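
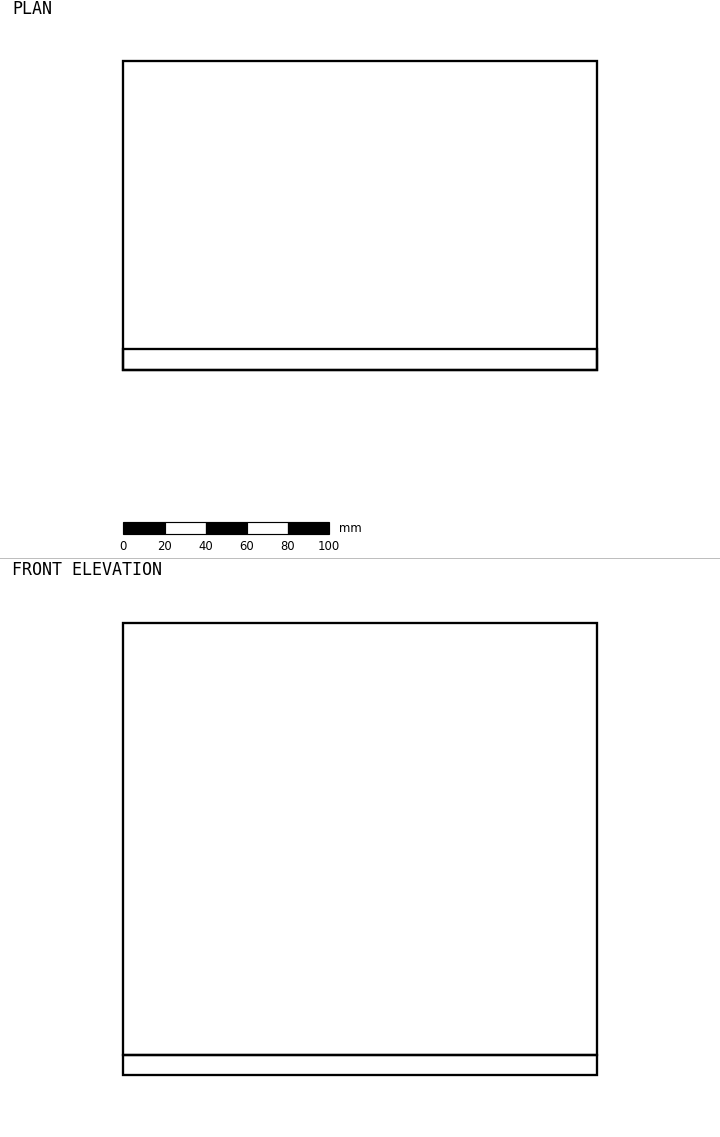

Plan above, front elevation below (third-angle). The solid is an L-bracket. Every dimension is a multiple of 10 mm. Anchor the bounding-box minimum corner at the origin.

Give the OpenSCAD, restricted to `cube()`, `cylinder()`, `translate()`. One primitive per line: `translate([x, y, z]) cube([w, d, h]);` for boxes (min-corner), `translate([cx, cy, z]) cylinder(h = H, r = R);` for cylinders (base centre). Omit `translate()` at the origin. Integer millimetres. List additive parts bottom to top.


cube([230, 150, 10]);
translate([0, 0, 10]) cube([230, 10, 210]);


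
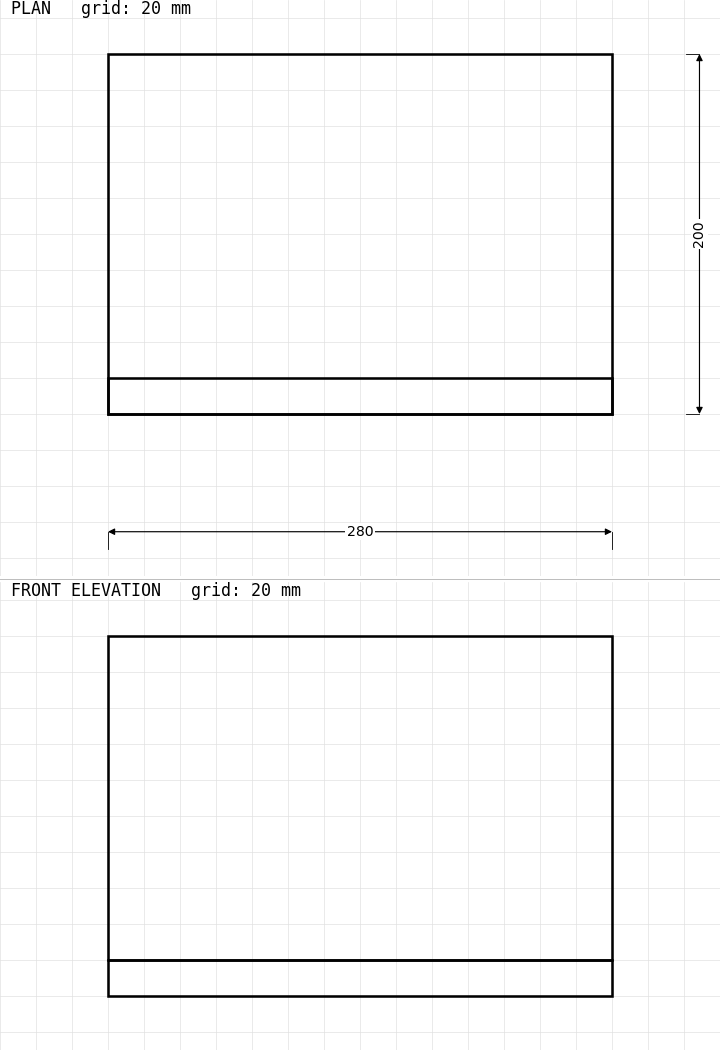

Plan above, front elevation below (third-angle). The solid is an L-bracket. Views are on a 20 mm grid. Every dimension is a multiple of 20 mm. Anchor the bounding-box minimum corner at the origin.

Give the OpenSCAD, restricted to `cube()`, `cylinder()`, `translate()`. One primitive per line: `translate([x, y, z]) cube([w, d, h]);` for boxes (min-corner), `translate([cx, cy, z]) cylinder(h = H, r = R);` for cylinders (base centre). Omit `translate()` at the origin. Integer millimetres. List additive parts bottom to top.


cube([280, 200, 20]);
translate([0, 0, 20]) cube([280, 20, 180]);


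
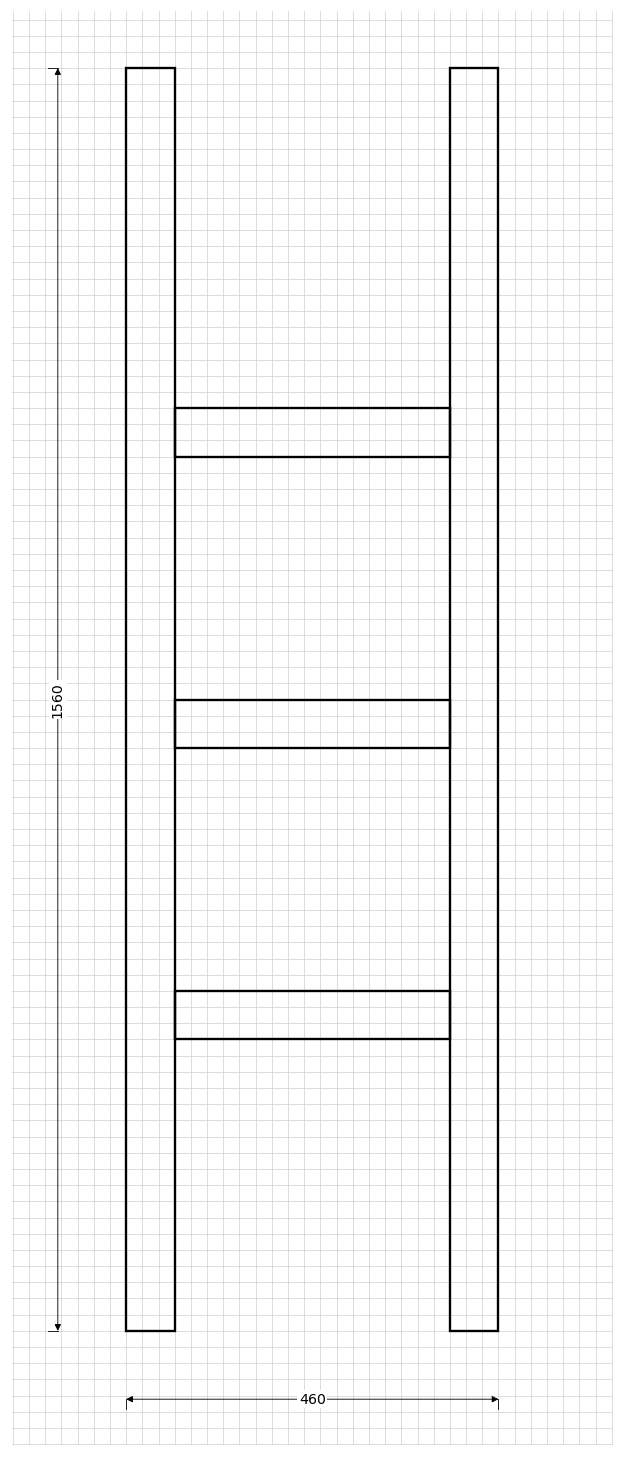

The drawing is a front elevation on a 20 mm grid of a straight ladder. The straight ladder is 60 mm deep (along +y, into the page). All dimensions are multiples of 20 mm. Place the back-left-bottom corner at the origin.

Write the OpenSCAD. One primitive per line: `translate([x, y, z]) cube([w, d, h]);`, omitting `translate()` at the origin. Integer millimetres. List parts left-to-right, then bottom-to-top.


cube([60, 60, 1560]);
translate([60, 0, 360]) cube([340, 60, 60]);
translate([60, 0, 720]) cube([340, 60, 60]);
translate([60, 0, 1080]) cube([340, 60, 60]);
translate([400, 0, 0]) cube([60, 60, 1560]);


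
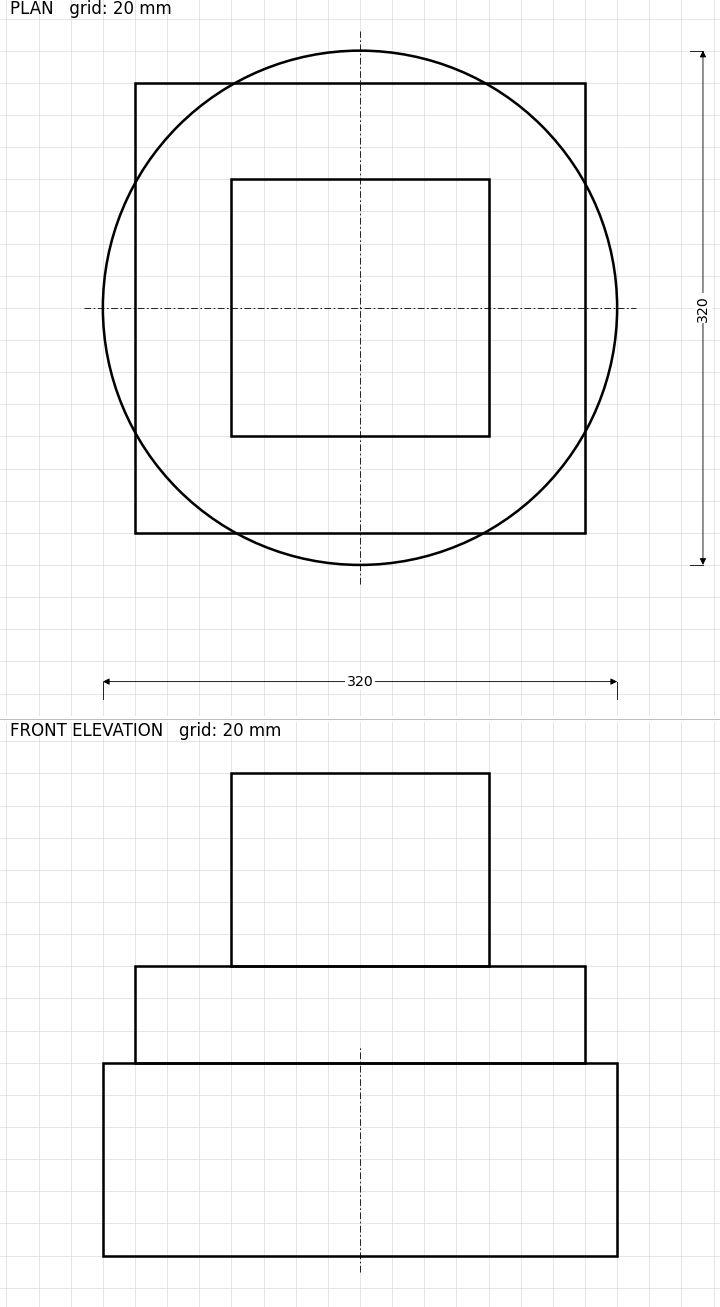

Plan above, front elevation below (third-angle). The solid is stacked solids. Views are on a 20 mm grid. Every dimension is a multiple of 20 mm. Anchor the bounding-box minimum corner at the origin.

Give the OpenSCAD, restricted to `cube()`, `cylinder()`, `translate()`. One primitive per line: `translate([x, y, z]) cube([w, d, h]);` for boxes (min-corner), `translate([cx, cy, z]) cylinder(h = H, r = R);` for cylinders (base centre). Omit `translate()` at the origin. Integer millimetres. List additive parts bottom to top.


translate([160, 160, 0]) cylinder(h = 120, r = 160);
translate([20, 20, 120]) cube([280, 280, 60]);
translate([80, 80, 180]) cube([160, 160, 120]);


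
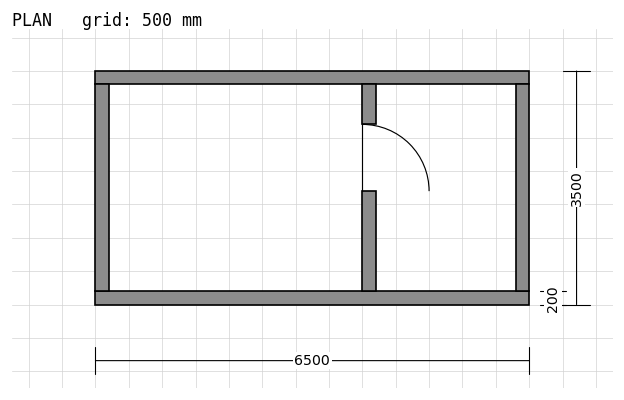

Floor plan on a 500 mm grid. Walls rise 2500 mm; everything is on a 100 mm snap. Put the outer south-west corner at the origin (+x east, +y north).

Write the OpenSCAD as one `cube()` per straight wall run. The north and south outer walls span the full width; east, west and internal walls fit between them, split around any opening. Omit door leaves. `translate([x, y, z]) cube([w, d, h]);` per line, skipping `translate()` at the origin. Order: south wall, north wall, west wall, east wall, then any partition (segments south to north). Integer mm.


cube([6500, 200, 2500]);
translate([0, 3300, 0]) cube([6500, 200, 2500]);
translate([0, 200, 0]) cube([200, 3100, 2500]);
translate([6300, 200, 0]) cube([200, 3100, 2500]);
translate([4000, 200, 0]) cube([200, 1500, 2500]);
translate([4000, 2700, 0]) cube([200, 600, 2500]);


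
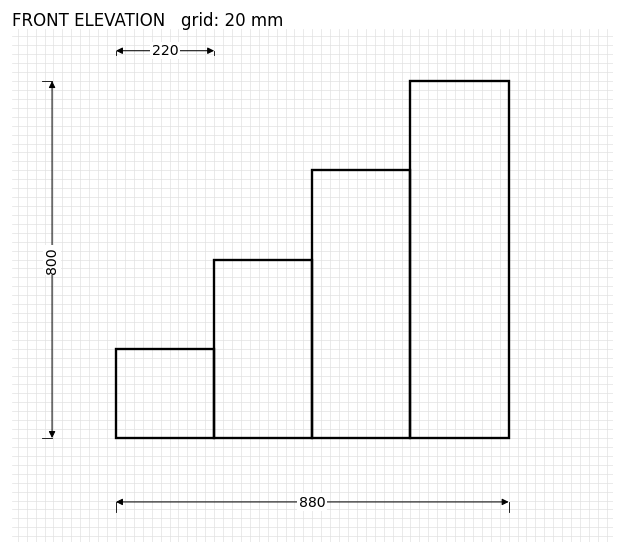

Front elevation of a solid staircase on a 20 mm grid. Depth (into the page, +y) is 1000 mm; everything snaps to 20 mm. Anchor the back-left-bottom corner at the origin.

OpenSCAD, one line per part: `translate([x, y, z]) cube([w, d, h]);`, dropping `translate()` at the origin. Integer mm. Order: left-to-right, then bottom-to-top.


cube([220, 1000, 200]);
translate([220, 0, 0]) cube([220, 1000, 400]);
translate([440, 0, 0]) cube([220, 1000, 600]);
translate([660, 0, 0]) cube([220, 1000, 800]);


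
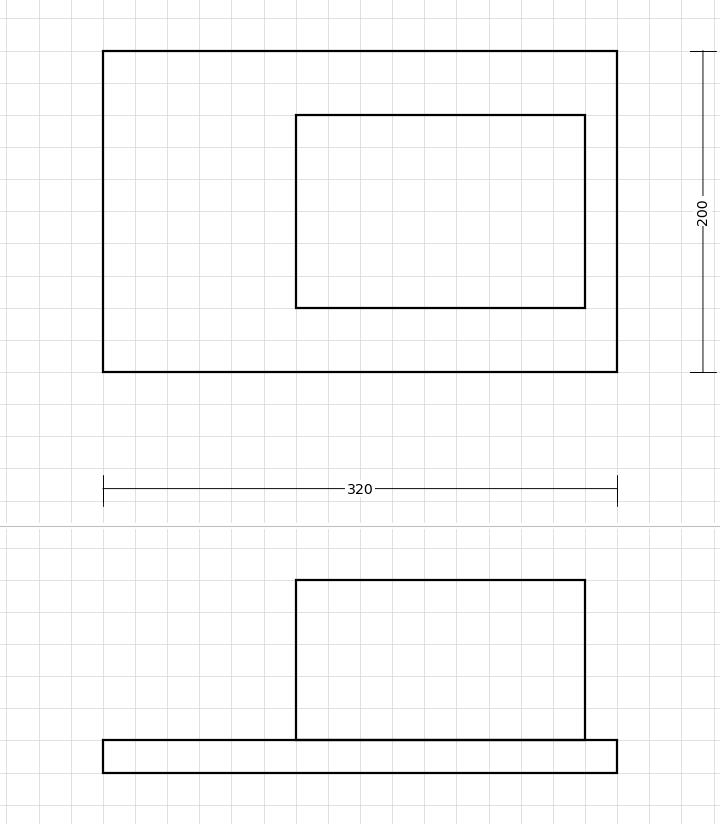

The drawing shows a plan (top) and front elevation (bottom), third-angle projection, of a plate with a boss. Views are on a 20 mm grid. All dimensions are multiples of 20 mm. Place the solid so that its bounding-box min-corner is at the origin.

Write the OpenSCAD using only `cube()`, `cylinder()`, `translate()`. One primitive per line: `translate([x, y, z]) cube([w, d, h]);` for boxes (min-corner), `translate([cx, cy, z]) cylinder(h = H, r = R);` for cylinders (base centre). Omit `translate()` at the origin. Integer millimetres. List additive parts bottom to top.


cube([320, 200, 20]);
translate([120, 40, 20]) cube([180, 120, 100]);


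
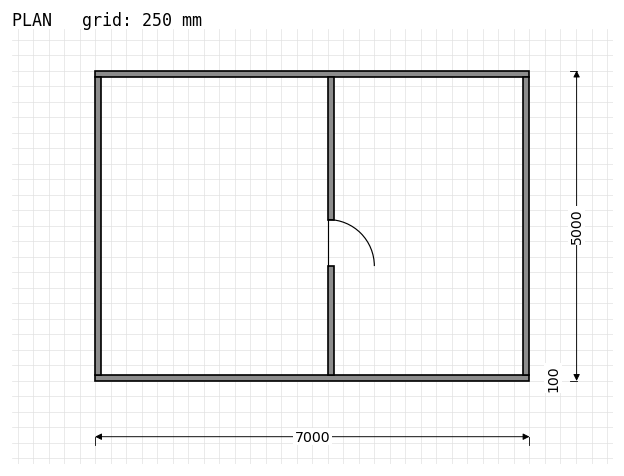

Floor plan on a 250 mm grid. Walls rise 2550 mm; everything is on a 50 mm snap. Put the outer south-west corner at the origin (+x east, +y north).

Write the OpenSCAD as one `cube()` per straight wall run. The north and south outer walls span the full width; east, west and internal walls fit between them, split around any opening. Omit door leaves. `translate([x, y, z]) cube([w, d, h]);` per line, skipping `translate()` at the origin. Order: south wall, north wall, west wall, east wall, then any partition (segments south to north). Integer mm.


cube([7000, 100, 2550]);
translate([0, 4900, 0]) cube([7000, 100, 2550]);
translate([0, 100, 0]) cube([100, 4800, 2550]);
translate([6900, 100, 0]) cube([100, 4800, 2550]);
translate([3750, 100, 0]) cube([100, 1750, 2550]);
translate([3750, 2600, 0]) cube([100, 2300, 2550]);


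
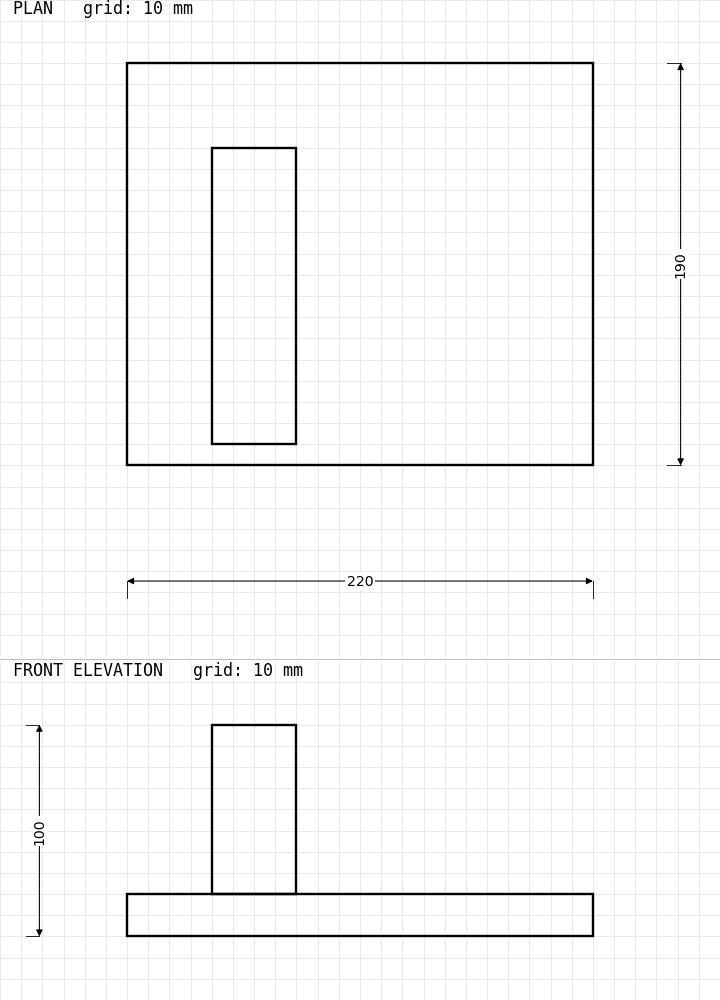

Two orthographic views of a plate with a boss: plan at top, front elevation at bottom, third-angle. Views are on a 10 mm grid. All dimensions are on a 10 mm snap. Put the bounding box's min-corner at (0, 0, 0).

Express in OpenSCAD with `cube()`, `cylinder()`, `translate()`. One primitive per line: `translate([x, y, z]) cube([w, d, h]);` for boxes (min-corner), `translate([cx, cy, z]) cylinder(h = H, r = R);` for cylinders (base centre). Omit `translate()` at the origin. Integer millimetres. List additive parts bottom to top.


cube([220, 190, 20]);
translate([40, 10, 20]) cube([40, 140, 80]);


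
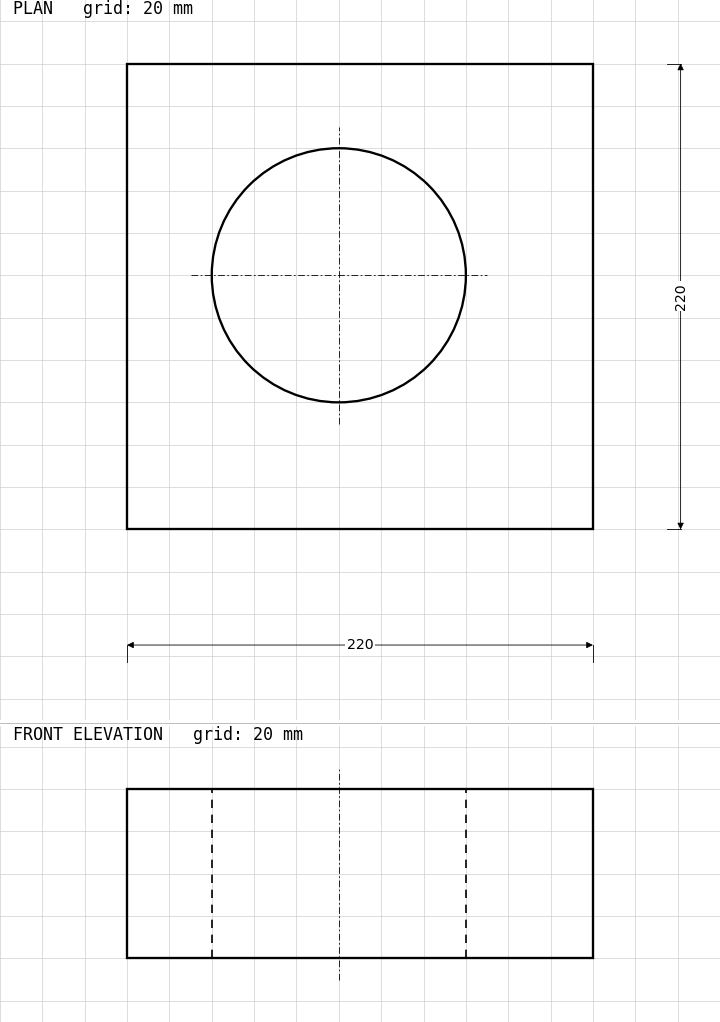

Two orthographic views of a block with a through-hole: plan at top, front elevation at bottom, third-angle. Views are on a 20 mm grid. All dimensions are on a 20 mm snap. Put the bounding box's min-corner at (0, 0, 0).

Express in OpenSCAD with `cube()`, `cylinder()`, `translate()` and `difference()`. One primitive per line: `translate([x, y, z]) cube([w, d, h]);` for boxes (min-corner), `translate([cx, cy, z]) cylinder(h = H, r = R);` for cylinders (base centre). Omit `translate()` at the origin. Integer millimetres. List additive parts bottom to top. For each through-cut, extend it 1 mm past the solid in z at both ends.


difference() {
  cube([220, 220, 80]);
  translate([100, 120, -1]) cylinder(h = 82, r = 60);
}


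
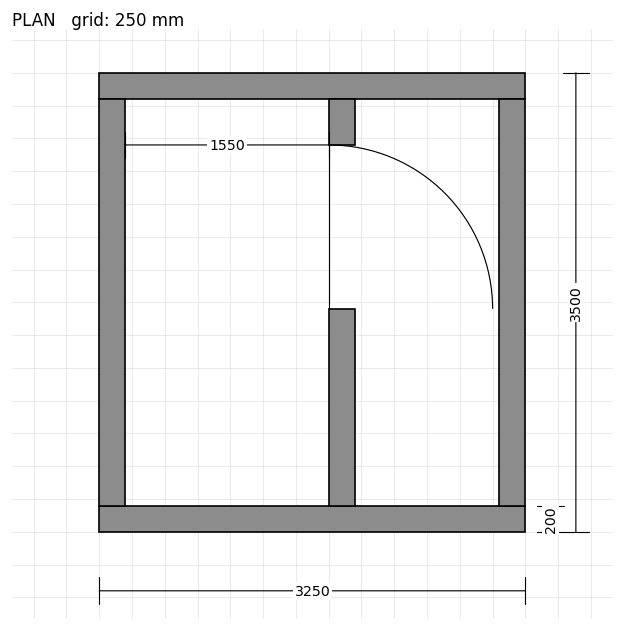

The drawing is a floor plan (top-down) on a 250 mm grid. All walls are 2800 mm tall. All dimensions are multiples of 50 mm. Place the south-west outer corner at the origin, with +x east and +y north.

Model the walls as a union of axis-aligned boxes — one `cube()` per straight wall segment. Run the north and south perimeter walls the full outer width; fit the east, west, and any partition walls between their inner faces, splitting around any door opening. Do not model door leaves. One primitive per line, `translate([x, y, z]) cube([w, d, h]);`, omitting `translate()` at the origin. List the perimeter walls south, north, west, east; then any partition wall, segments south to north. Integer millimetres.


cube([3250, 200, 2800]);
translate([0, 3300, 0]) cube([3250, 200, 2800]);
translate([0, 200, 0]) cube([200, 3100, 2800]);
translate([3050, 200, 0]) cube([200, 3100, 2800]);
translate([1750, 200, 0]) cube([200, 1500, 2800]);
translate([1750, 2950, 0]) cube([200, 350, 2800]);


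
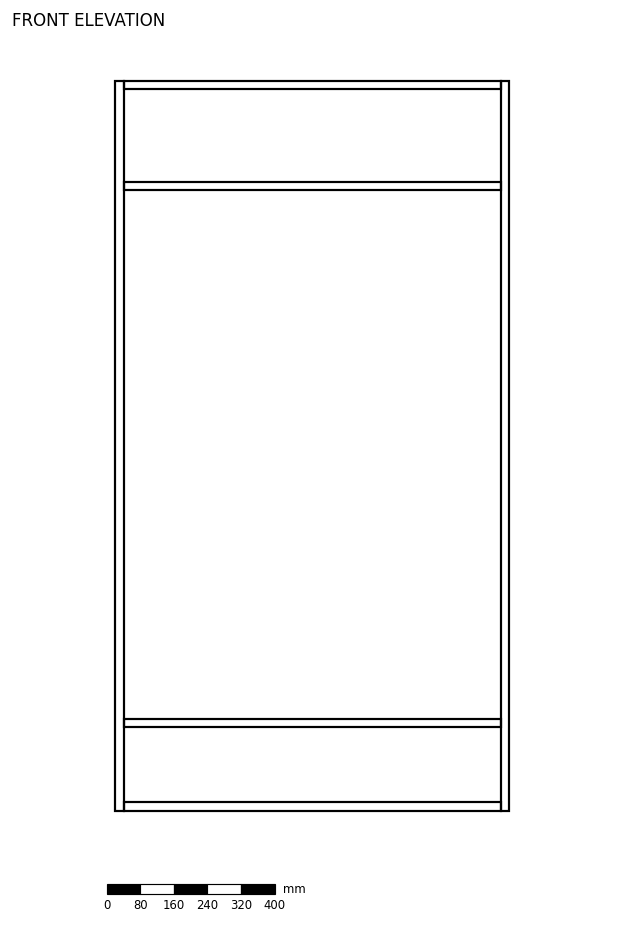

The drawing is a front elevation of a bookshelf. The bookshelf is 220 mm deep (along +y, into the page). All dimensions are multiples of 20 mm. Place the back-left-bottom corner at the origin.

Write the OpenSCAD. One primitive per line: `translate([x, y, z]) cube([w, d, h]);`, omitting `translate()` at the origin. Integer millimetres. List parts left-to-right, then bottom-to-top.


cube([20, 220, 1740]);
translate([20, 0, 0]) cube([900, 220, 20]);
translate([20, 0, 200]) cube([900, 220, 20]);
translate([20, 0, 1480]) cube([900, 220, 20]);
translate([20, 0, 1720]) cube([900, 220, 20]);
translate([920, 0, 0]) cube([20, 220, 1740]);


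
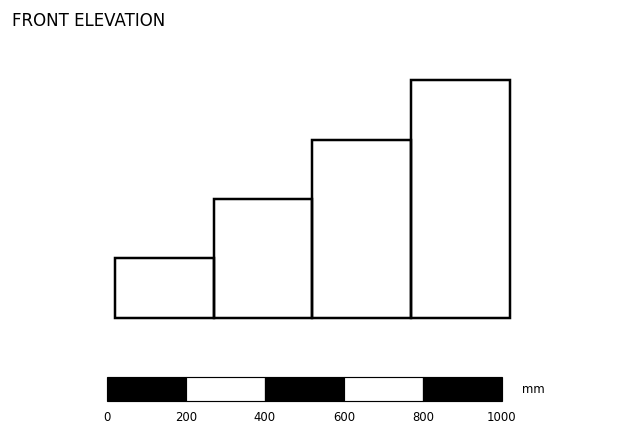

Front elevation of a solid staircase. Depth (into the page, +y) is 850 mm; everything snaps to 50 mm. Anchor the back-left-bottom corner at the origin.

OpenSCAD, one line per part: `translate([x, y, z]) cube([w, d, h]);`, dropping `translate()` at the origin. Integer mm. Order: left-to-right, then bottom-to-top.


cube([250, 850, 150]);
translate([250, 0, 0]) cube([250, 850, 300]);
translate([500, 0, 0]) cube([250, 850, 450]);
translate([750, 0, 0]) cube([250, 850, 600]);


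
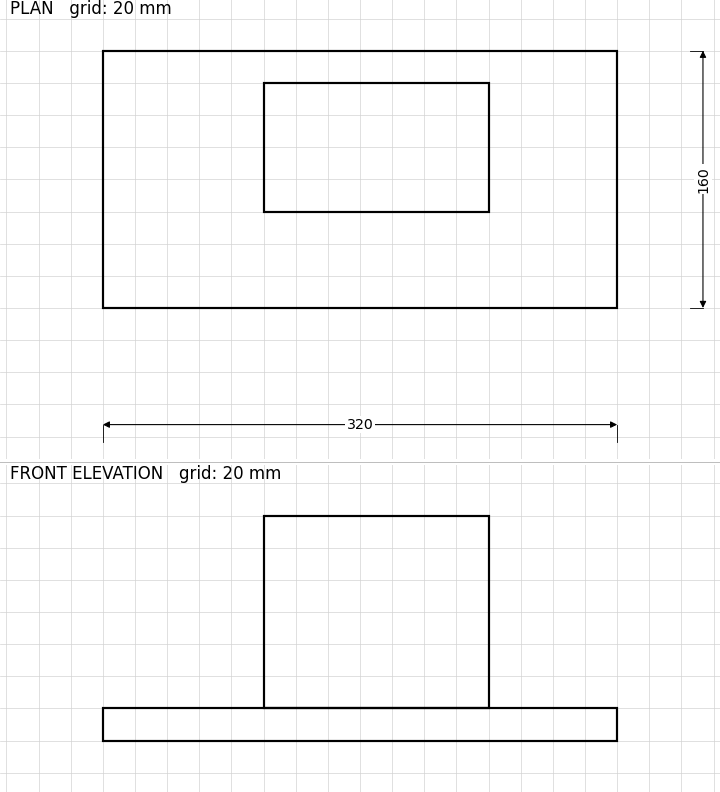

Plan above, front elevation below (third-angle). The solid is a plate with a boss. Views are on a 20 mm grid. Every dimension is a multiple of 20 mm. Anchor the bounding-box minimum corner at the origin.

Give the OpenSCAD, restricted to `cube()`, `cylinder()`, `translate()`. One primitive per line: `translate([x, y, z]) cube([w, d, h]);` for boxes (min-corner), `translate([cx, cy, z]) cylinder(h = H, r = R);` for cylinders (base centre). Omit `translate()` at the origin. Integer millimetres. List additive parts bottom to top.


cube([320, 160, 20]);
translate([100, 60, 20]) cube([140, 80, 120]);


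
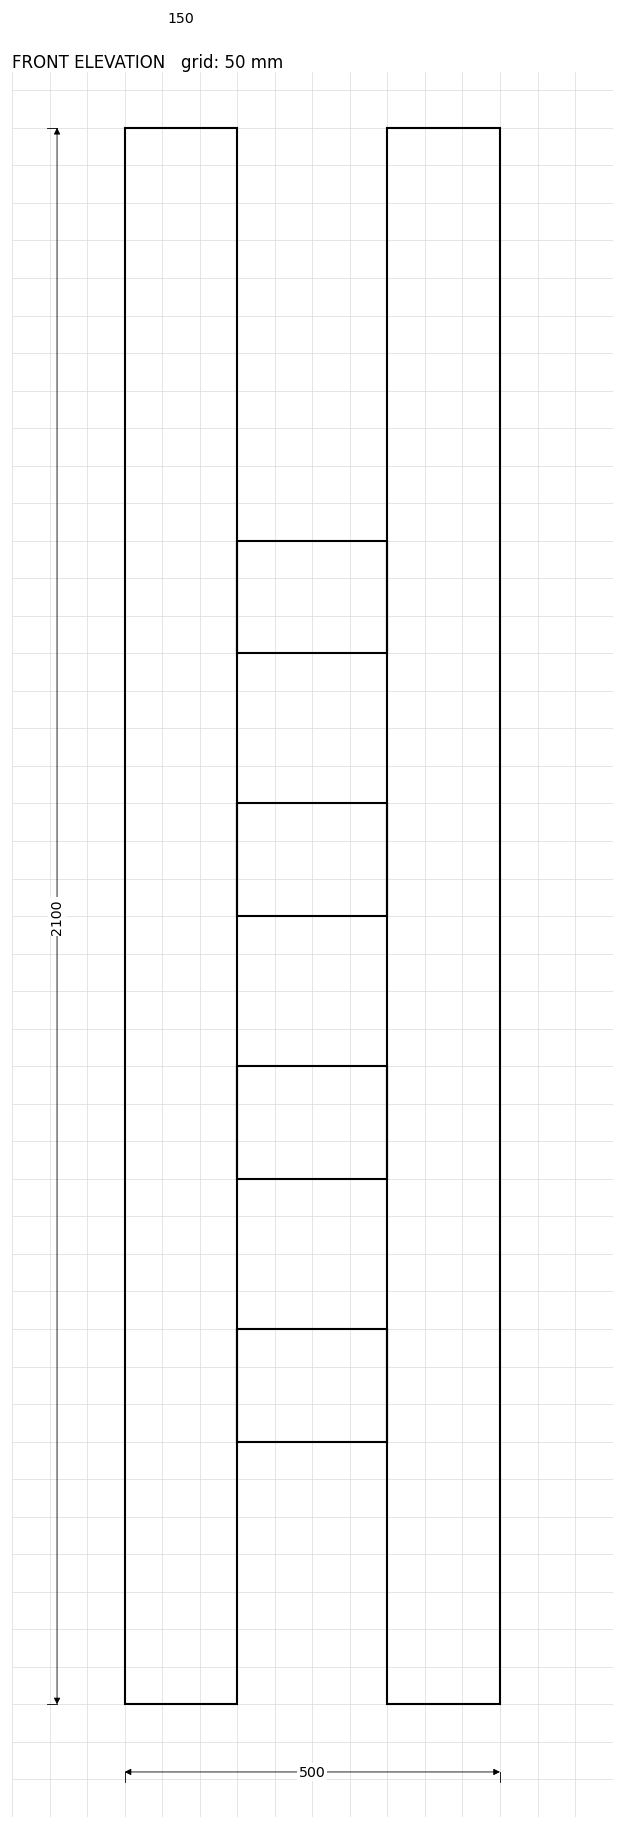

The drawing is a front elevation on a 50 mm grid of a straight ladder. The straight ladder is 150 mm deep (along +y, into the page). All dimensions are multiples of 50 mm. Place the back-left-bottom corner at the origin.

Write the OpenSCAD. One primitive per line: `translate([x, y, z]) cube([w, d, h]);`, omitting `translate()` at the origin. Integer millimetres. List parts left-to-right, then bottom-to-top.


cube([150, 150, 2100]);
translate([150, 0, 350]) cube([200, 150, 150]);
translate([150, 0, 700]) cube([200, 150, 150]);
translate([150, 0, 1050]) cube([200, 150, 150]);
translate([150, 0, 1400]) cube([200, 150, 150]);
translate([350, 0, 0]) cube([150, 150, 2100]);


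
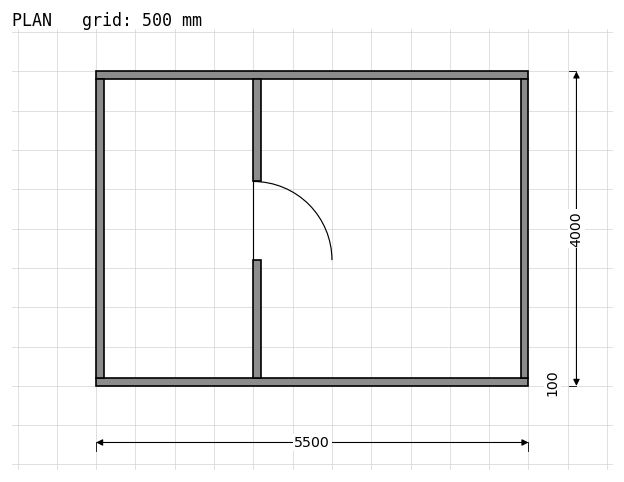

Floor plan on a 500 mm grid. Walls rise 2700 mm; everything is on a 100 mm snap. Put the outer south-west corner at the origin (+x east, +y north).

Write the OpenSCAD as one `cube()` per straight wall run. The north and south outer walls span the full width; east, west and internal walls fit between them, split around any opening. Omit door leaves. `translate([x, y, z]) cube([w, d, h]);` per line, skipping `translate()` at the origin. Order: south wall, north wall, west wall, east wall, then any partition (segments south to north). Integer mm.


cube([5500, 100, 2700]);
translate([0, 3900, 0]) cube([5500, 100, 2700]);
translate([0, 100, 0]) cube([100, 3800, 2700]);
translate([5400, 100, 0]) cube([100, 3800, 2700]);
translate([2000, 100, 0]) cube([100, 1500, 2700]);
translate([2000, 2600, 0]) cube([100, 1300, 2700]);


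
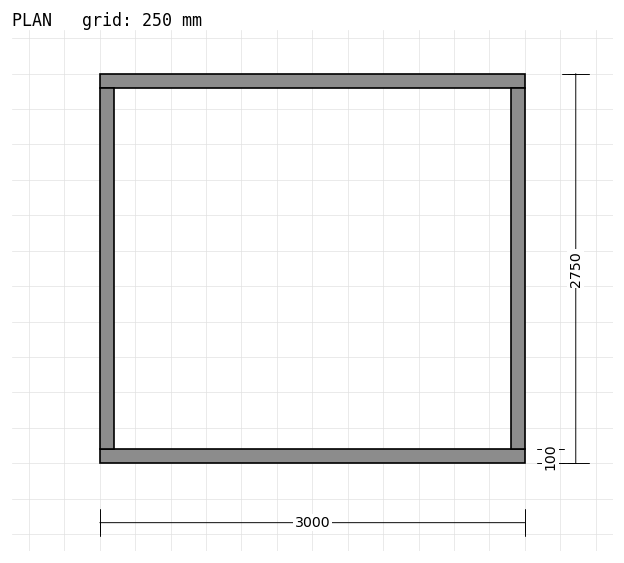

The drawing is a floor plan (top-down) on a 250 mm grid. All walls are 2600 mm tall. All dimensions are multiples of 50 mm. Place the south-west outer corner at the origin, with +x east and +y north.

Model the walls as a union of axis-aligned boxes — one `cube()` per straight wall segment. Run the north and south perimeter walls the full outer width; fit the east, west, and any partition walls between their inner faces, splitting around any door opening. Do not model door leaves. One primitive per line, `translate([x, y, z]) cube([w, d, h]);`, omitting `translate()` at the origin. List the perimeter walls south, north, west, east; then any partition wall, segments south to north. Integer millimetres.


cube([3000, 100, 2600]);
translate([0, 2650, 0]) cube([3000, 100, 2600]);
translate([0, 100, 0]) cube([100, 2550, 2600]);
translate([2900, 100, 0]) cube([100, 2550, 2600]);


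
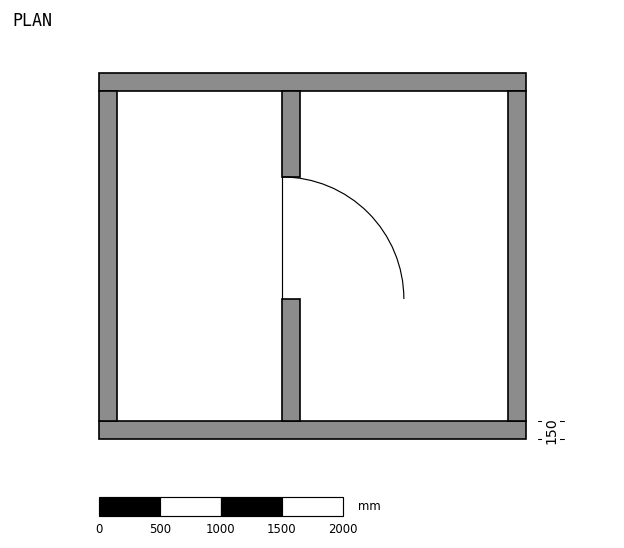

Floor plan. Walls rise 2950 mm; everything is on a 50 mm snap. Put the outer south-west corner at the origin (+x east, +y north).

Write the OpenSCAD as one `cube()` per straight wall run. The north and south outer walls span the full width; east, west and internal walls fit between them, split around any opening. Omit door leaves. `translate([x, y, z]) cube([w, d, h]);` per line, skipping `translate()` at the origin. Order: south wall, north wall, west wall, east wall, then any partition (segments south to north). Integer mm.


cube([3500, 150, 2950]);
translate([0, 2850, 0]) cube([3500, 150, 2950]);
translate([0, 150, 0]) cube([150, 2700, 2950]);
translate([3350, 150, 0]) cube([150, 2700, 2950]);
translate([1500, 150, 0]) cube([150, 1000, 2950]);
translate([1500, 2150, 0]) cube([150, 700, 2950]);


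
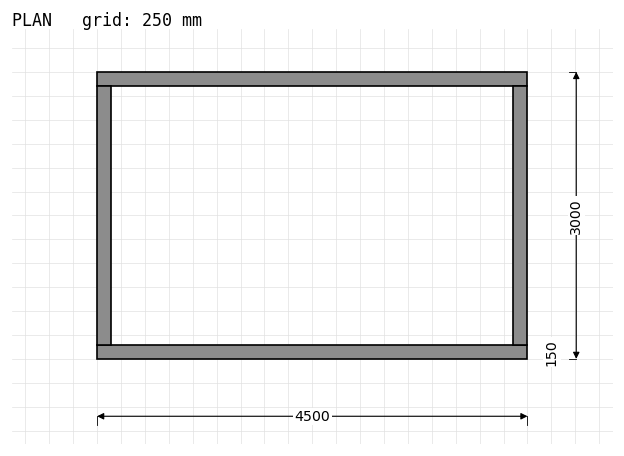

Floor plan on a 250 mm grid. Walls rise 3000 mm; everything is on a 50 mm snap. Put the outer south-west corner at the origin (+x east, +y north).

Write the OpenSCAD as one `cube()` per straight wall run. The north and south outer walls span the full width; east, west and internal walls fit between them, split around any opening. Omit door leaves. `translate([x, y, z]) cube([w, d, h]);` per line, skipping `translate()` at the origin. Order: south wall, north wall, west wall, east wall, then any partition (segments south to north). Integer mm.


cube([4500, 150, 3000]);
translate([0, 2850, 0]) cube([4500, 150, 3000]);
translate([0, 150, 0]) cube([150, 2700, 3000]);
translate([4350, 150, 0]) cube([150, 2700, 3000]);


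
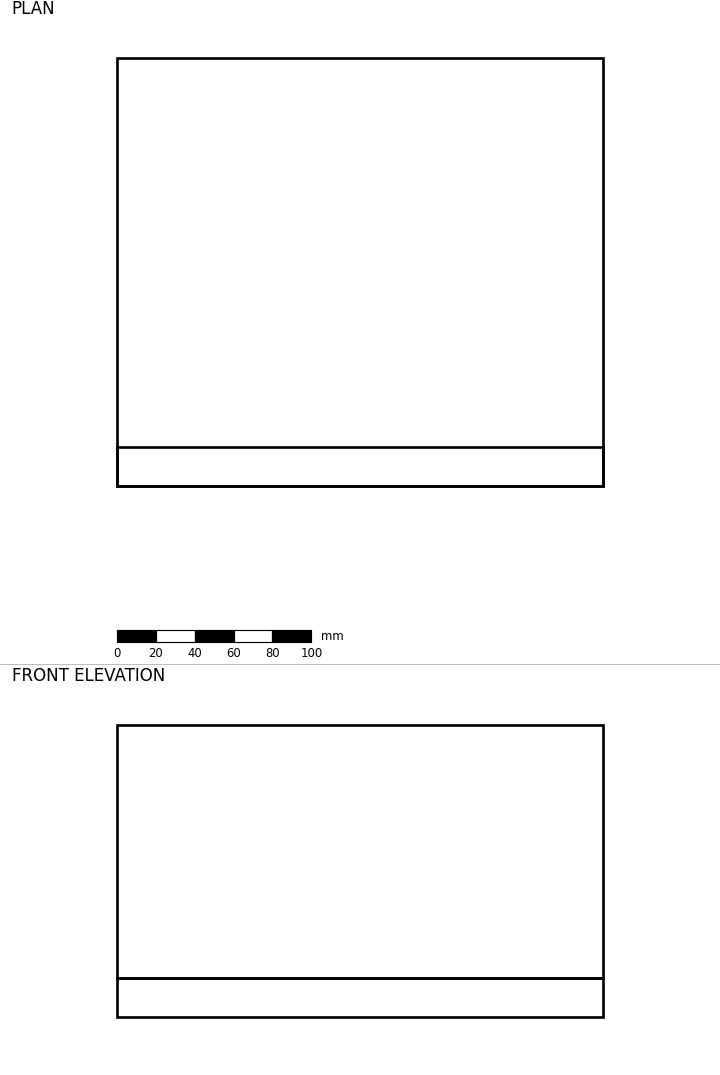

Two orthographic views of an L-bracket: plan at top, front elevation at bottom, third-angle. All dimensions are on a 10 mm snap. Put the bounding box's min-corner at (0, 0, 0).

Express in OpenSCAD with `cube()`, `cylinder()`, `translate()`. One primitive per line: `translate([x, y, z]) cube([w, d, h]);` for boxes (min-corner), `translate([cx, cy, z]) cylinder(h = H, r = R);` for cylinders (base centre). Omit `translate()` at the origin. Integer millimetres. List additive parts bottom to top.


cube([250, 220, 20]);
translate([0, 0, 20]) cube([250, 20, 130]);


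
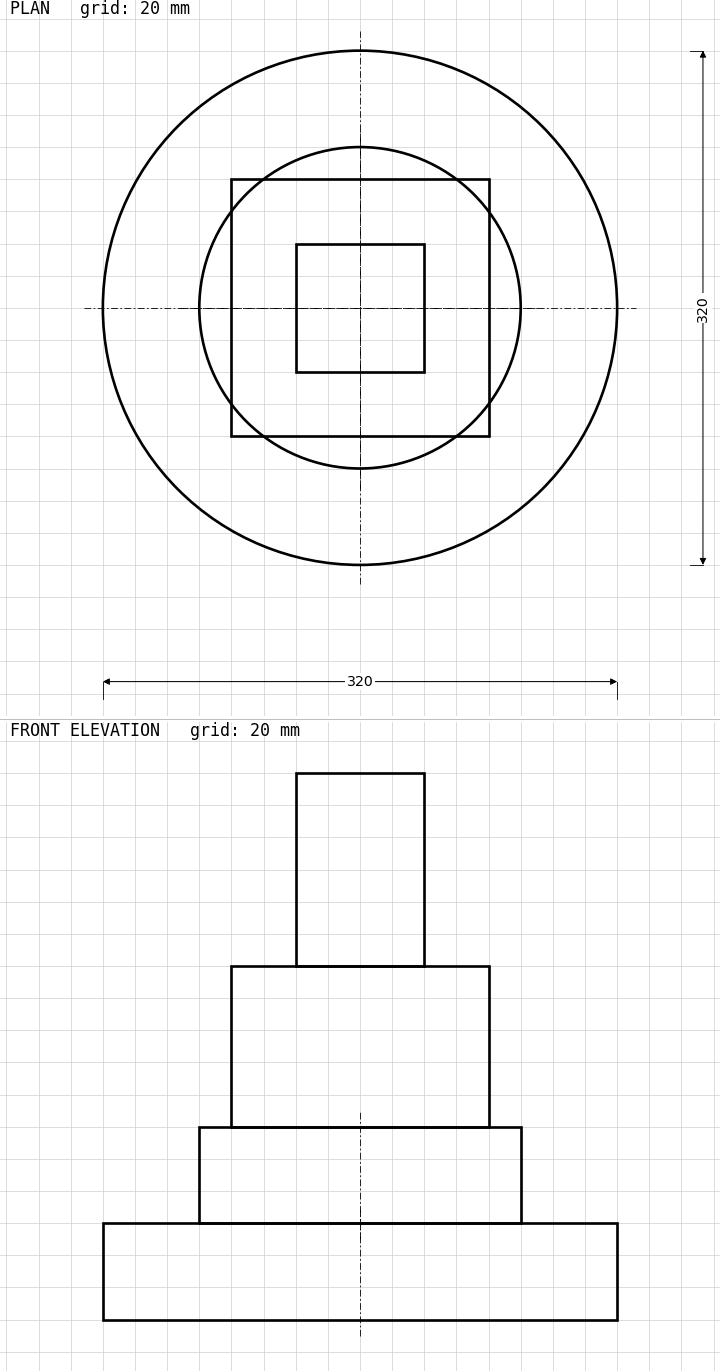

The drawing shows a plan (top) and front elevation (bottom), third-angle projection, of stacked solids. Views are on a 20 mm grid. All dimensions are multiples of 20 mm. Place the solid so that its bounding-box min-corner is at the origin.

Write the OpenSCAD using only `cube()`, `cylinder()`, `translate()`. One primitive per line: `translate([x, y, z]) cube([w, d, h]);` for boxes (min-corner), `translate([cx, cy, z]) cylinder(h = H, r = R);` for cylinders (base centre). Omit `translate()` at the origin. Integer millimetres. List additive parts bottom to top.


translate([160, 160, 0]) cylinder(h = 60, r = 160);
translate([160, 160, 60]) cylinder(h = 60, r = 100);
translate([80, 80, 120]) cube([160, 160, 100]);
translate([120, 120, 220]) cube([80, 80, 120]);


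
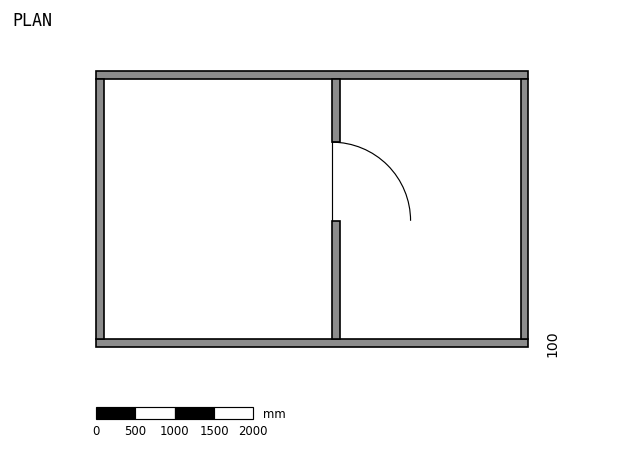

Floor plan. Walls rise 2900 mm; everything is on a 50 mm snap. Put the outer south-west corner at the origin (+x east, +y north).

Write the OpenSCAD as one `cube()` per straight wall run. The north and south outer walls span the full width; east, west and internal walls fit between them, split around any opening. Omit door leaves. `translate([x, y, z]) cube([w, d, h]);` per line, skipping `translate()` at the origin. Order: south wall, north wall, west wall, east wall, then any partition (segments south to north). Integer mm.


cube([5500, 100, 2900]);
translate([0, 3400, 0]) cube([5500, 100, 2900]);
translate([0, 100, 0]) cube([100, 3300, 2900]);
translate([5400, 100, 0]) cube([100, 3300, 2900]);
translate([3000, 100, 0]) cube([100, 1500, 2900]);
translate([3000, 2600, 0]) cube([100, 800, 2900]);


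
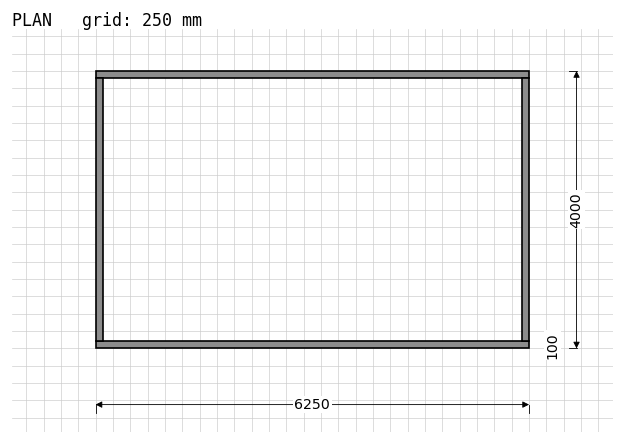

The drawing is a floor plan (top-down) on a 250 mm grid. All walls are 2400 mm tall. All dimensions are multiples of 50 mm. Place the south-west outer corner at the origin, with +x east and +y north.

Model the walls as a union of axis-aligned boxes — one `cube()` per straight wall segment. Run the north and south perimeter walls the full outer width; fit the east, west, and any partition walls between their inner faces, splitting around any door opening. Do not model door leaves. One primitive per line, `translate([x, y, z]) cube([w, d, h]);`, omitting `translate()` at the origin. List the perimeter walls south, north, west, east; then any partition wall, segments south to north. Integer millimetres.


cube([6250, 100, 2400]);
translate([0, 3900, 0]) cube([6250, 100, 2400]);
translate([0, 100, 0]) cube([100, 3800, 2400]);
translate([6150, 100, 0]) cube([100, 3800, 2400]);


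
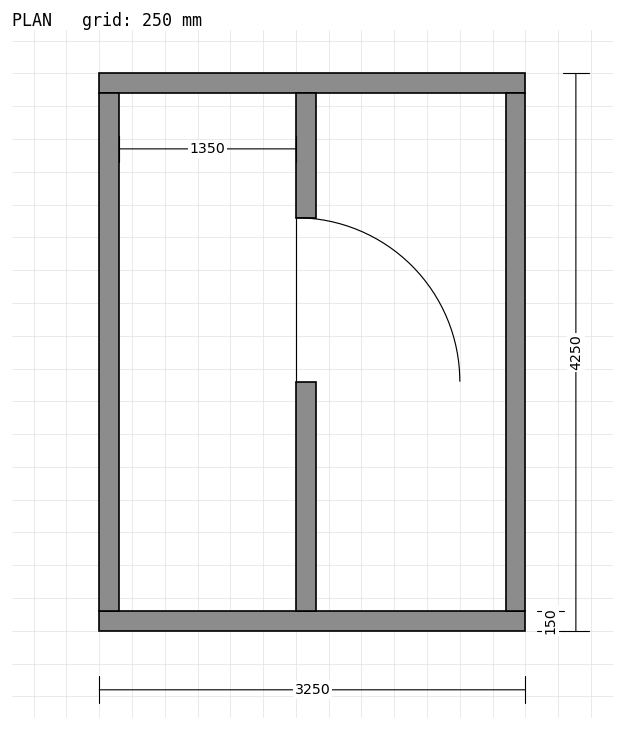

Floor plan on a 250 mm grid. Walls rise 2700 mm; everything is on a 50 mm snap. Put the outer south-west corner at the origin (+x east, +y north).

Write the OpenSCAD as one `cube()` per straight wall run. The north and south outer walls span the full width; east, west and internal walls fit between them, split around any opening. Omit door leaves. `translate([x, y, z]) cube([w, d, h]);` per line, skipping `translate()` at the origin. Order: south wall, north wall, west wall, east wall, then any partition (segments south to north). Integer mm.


cube([3250, 150, 2700]);
translate([0, 4100, 0]) cube([3250, 150, 2700]);
translate([0, 150, 0]) cube([150, 3950, 2700]);
translate([3100, 150, 0]) cube([150, 3950, 2700]);
translate([1500, 150, 0]) cube([150, 1750, 2700]);
translate([1500, 3150, 0]) cube([150, 950, 2700]);


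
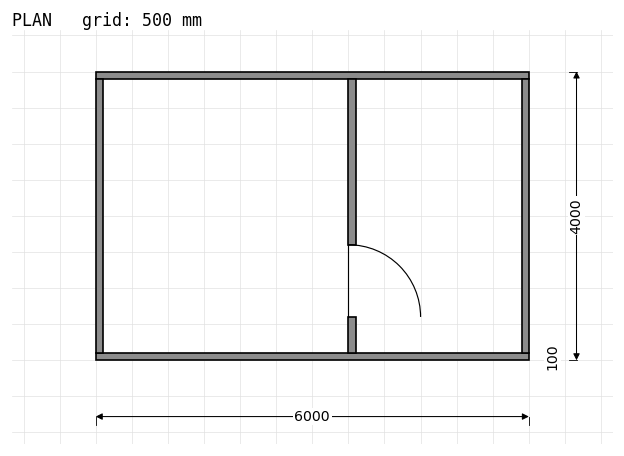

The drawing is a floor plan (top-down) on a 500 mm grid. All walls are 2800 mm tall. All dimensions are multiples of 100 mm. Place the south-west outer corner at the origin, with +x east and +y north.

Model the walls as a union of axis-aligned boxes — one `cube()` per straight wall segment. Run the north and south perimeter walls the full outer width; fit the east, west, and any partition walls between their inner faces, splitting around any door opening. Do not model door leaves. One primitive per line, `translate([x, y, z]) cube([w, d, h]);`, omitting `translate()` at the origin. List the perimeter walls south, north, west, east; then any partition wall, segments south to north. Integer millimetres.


cube([6000, 100, 2800]);
translate([0, 3900, 0]) cube([6000, 100, 2800]);
translate([0, 100, 0]) cube([100, 3800, 2800]);
translate([5900, 100, 0]) cube([100, 3800, 2800]);
translate([3500, 100, 0]) cube([100, 500, 2800]);
translate([3500, 1600, 0]) cube([100, 2300, 2800]);


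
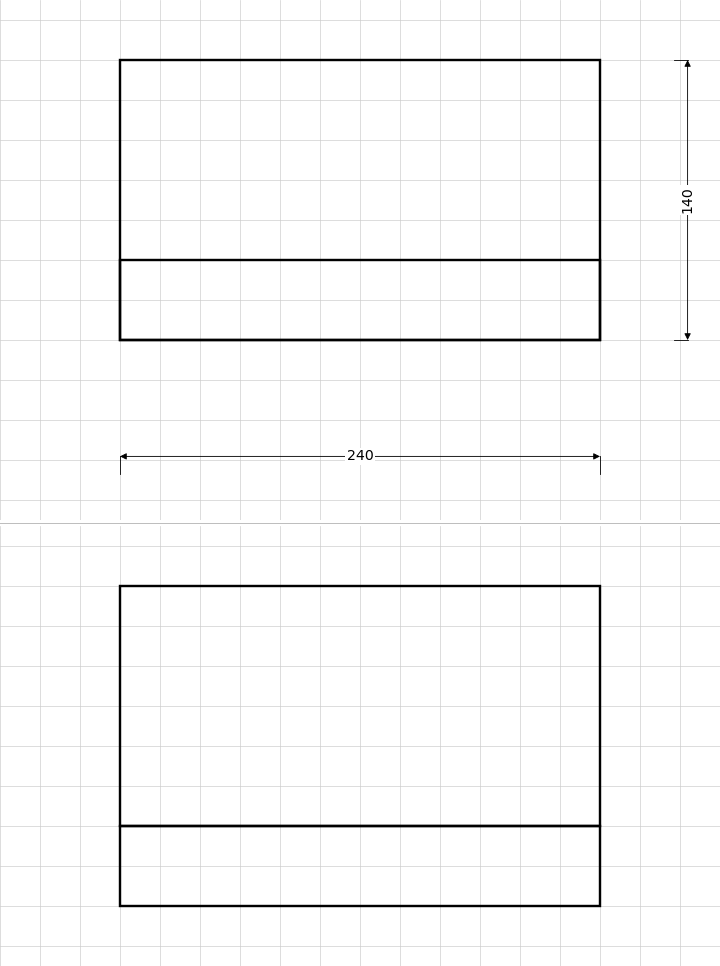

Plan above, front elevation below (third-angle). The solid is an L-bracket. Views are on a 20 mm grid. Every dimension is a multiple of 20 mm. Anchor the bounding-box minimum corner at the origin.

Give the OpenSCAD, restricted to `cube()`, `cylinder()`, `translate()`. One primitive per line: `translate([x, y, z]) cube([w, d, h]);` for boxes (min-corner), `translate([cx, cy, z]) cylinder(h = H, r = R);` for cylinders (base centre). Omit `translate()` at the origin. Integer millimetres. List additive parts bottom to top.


cube([240, 140, 40]);
translate([0, 0, 40]) cube([240, 40, 120]);


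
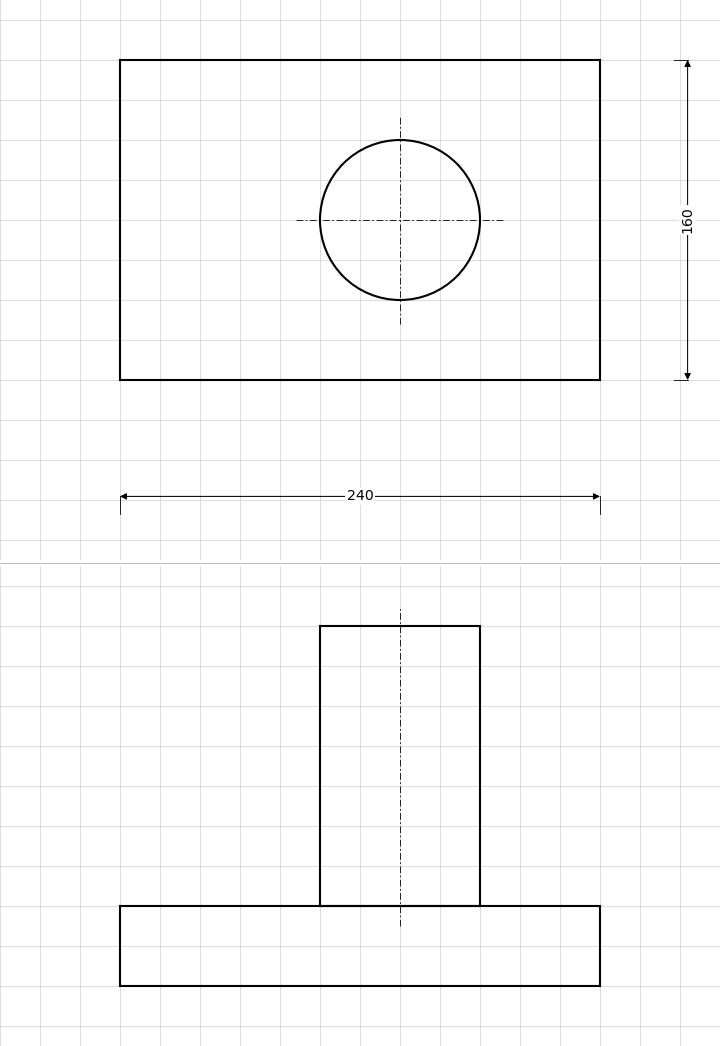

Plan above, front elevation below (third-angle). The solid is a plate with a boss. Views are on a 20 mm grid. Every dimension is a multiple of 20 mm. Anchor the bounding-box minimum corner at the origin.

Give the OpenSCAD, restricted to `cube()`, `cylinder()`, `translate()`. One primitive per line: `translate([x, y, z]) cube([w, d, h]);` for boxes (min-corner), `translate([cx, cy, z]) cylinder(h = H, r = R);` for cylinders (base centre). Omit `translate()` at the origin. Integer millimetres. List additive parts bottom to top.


cube([240, 160, 40]);
translate([140, 80, 40]) cylinder(h = 140, r = 40);


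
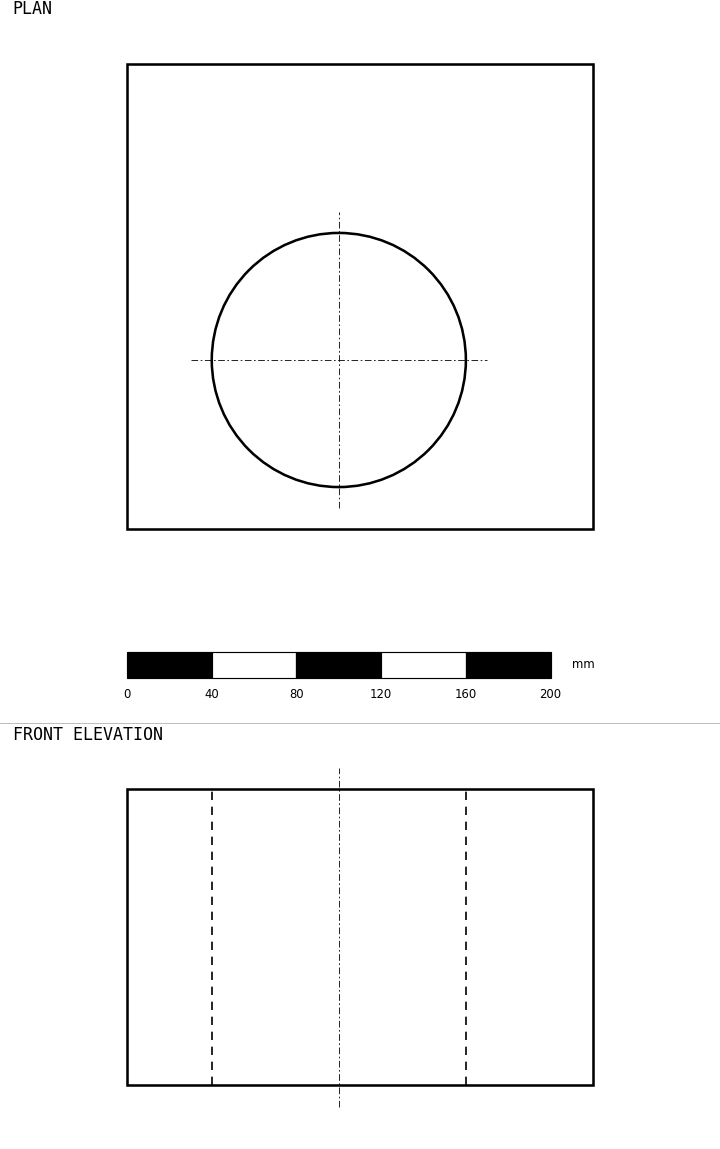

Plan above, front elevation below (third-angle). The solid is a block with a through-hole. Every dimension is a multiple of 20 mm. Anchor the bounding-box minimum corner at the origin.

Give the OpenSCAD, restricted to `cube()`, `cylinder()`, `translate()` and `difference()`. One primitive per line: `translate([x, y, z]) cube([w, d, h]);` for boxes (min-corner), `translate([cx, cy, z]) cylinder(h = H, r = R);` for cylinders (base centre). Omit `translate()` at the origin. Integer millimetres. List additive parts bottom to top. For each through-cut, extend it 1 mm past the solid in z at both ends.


difference() {
  cube([220, 220, 140]);
  translate([100, 80, -1]) cylinder(h = 142, r = 60);
}


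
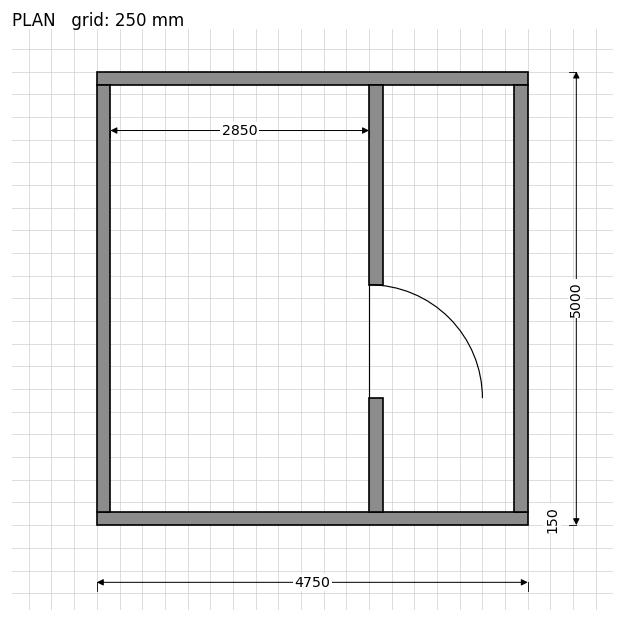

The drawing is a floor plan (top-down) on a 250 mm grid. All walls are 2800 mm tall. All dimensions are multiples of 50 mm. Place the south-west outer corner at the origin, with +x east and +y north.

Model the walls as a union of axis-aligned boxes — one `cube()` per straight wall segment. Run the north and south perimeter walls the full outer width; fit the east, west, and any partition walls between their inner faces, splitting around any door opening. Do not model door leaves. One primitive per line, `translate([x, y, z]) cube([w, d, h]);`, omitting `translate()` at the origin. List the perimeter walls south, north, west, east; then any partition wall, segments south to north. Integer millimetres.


cube([4750, 150, 2800]);
translate([0, 4850, 0]) cube([4750, 150, 2800]);
translate([0, 150, 0]) cube([150, 4700, 2800]);
translate([4600, 150, 0]) cube([150, 4700, 2800]);
translate([3000, 150, 0]) cube([150, 1250, 2800]);
translate([3000, 2650, 0]) cube([150, 2200, 2800]);


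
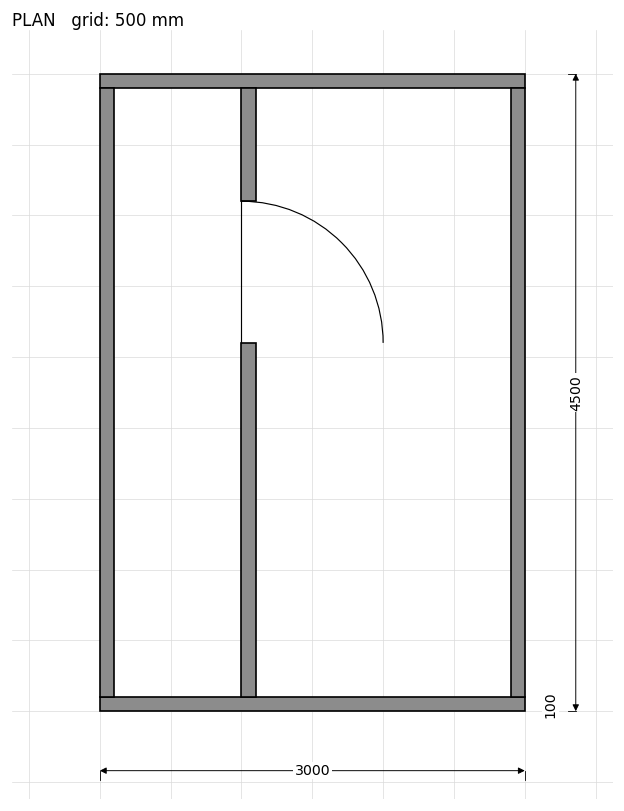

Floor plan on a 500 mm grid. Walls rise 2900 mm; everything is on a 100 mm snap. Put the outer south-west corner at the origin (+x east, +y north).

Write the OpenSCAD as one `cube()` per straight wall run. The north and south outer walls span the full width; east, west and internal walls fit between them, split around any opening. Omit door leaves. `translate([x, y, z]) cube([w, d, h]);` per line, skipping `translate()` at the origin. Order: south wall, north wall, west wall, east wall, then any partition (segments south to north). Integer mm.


cube([3000, 100, 2900]);
translate([0, 4400, 0]) cube([3000, 100, 2900]);
translate([0, 100, 0]) cube([100, 4300, 2900]);
translate([2900, 100, 0]) cube([100, 4300, 2900]);
translate([1000, 100, 0]) cube([100, 2500, 2900]);
translate([1000, 3600, 0]) cube([100, 800, 2900]);


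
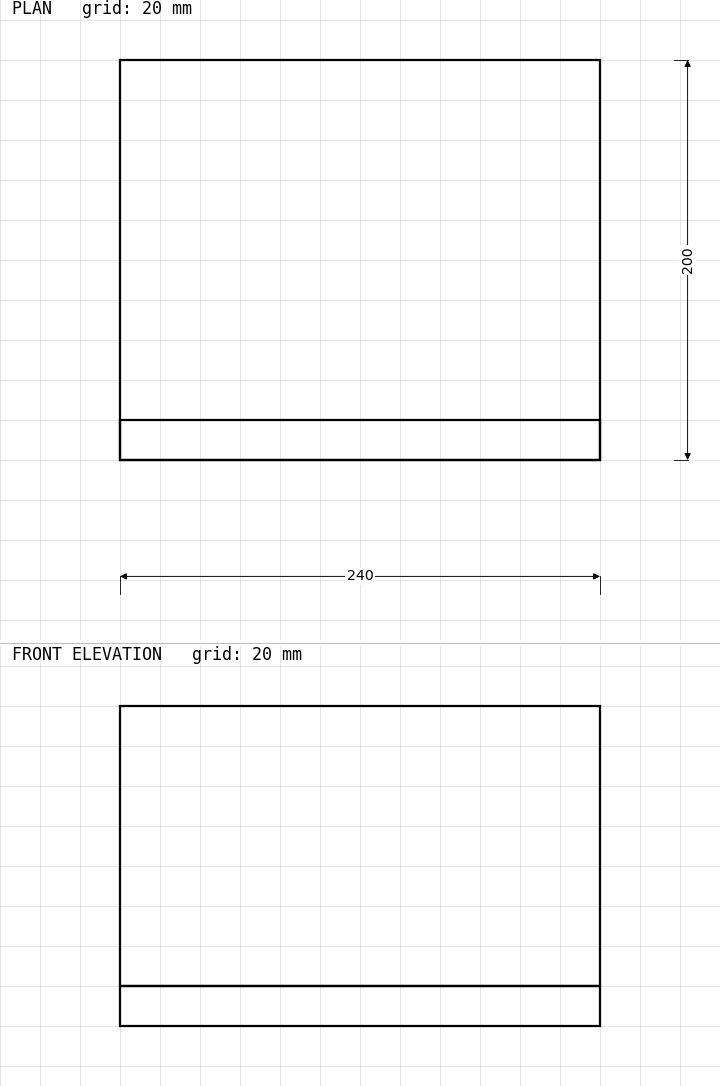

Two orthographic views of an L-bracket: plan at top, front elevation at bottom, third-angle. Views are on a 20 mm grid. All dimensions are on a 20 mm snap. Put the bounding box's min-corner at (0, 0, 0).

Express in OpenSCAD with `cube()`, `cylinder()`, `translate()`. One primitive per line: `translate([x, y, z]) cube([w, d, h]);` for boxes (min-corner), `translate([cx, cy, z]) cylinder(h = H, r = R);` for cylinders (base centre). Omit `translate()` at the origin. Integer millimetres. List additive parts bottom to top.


cube([240, 200, 20]);
translate([0, 0, 20]) cube([240, 20, 140]);


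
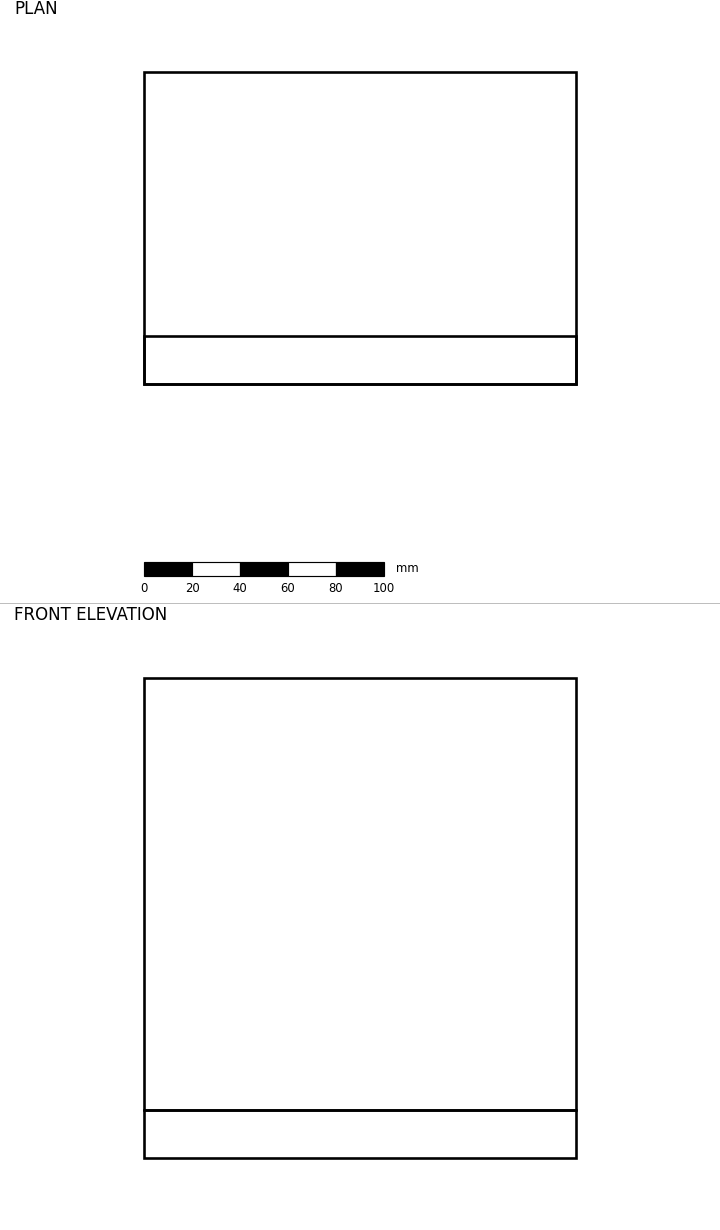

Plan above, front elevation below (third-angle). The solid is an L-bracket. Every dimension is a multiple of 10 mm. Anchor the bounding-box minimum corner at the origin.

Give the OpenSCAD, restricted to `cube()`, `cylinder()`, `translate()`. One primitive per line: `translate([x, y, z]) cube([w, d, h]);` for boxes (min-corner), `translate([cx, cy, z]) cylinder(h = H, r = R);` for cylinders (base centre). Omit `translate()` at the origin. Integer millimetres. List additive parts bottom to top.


cube([180, 130, 20]);
translate([0, 0, 20]) cube([180, 20, 180]);


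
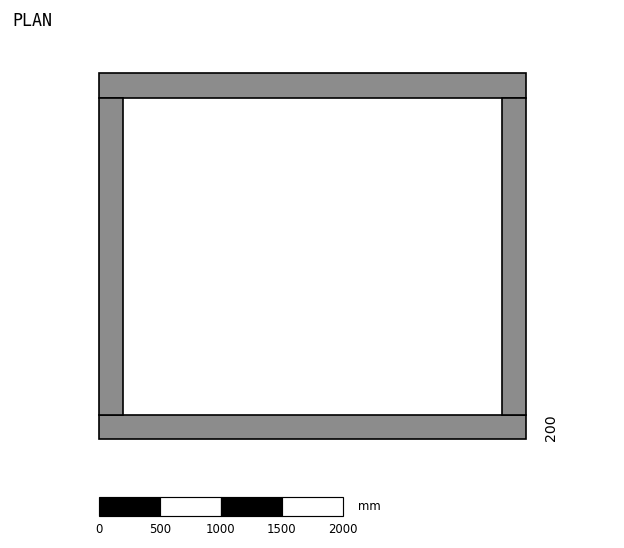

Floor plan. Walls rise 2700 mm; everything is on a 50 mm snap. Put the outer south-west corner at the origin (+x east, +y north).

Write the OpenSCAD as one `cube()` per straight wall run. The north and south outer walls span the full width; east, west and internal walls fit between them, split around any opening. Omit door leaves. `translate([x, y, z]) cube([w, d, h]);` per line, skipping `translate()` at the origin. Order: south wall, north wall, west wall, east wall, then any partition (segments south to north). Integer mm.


cube([3500, 200, 2700]);
translate([0, 2800, 0]) cube([3500, 200, 2700]);
translate([0, 200, 0]) cube([200, 2600, 2700]);
translate([3300, 200, 0]) cube([200, 2600, 2700]);


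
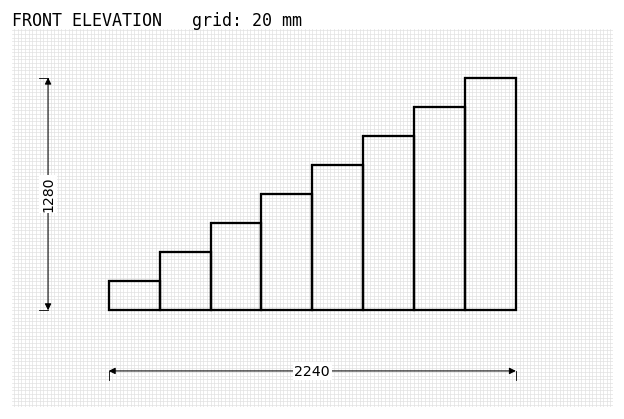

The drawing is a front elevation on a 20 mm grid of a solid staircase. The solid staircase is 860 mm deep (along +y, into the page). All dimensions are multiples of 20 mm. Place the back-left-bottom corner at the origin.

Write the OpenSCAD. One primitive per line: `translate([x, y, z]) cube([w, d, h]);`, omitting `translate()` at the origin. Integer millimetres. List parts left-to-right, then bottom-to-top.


cube([280, 860, 160]);
translate([280, 0, 0]) cube([280, 860, 320]);
translate([560, 0, 0]) cube([280, 860, 480]);
translate([840, 0, 0]) cube([280, 860, 640]);
translate([1120, 0, 0]) cube([280, 860, 800]);
translate([1400, 0, 0]) cube([280, 860, 960]);
translate([1680, 0, 0]) cube([280, 860, 1120]);
translate([1960, 0, 0]) cube([280, 860, 1280]);


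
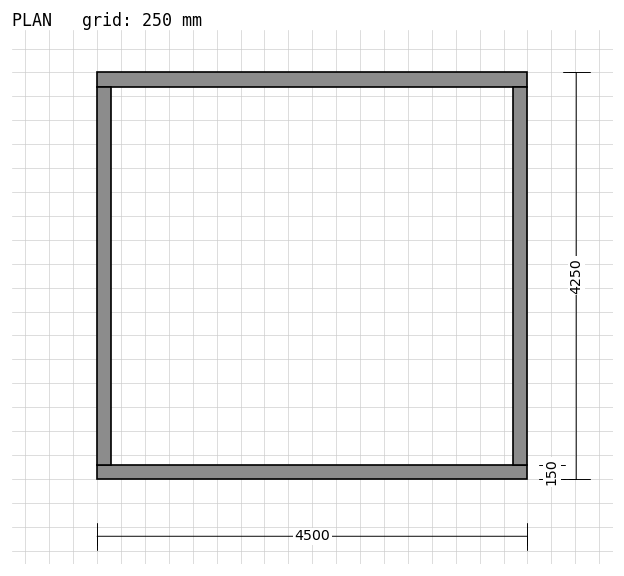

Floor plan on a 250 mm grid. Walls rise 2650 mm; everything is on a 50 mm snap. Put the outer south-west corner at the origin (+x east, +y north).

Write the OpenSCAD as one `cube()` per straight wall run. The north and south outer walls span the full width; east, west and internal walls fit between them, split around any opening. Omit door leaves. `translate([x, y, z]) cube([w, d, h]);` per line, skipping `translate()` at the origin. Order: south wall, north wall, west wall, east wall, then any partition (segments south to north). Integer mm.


cube([4500, 150, 2650]);
translate([0, 4100, 0]) cube([4500, 150, 2650]);
translate([0, 150, 0]) cube([150, 3950, 2650]);
translate([4350, 150, 0]) cube([150, 3950, 2650]);


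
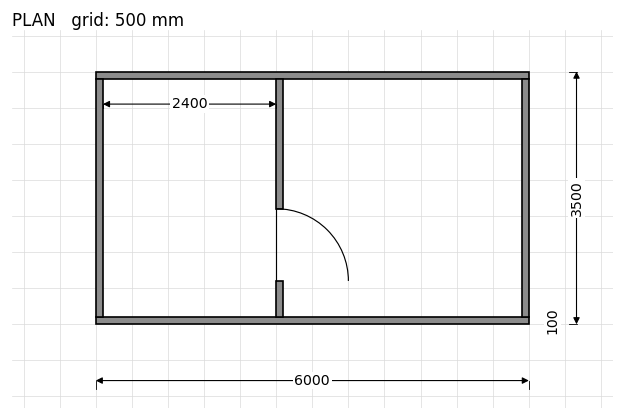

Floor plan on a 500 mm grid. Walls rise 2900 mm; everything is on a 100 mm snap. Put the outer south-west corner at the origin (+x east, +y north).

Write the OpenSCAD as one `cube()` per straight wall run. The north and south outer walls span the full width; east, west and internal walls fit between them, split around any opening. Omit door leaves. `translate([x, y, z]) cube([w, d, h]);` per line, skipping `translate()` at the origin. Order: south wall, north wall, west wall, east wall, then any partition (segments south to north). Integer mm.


cube([6000, 100, 2900]);
translate([0, 3400, 0]) cube([6000, 100, 2900]);
translate([0, 100, 0]) cube([100, 3300, 2900]);
translate([5900, 100, 0]) cube([100, 3300, 2900]);
translate([2500, 100, 0]) cube([100, 500, 2900]);
translate([2500, 1600, 0]) cube([100, 1800, 2900]);


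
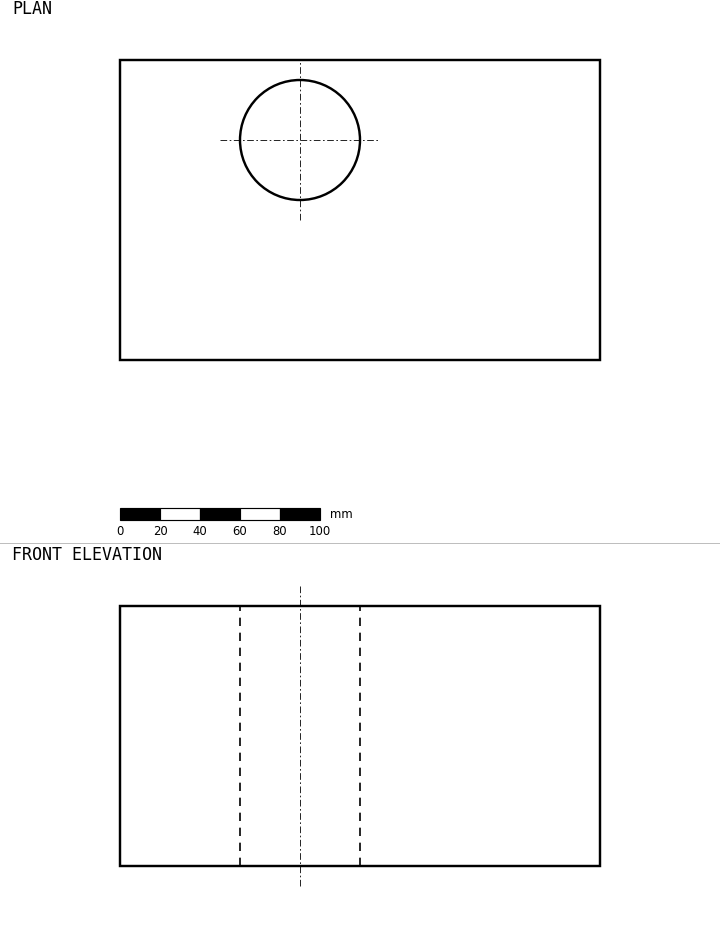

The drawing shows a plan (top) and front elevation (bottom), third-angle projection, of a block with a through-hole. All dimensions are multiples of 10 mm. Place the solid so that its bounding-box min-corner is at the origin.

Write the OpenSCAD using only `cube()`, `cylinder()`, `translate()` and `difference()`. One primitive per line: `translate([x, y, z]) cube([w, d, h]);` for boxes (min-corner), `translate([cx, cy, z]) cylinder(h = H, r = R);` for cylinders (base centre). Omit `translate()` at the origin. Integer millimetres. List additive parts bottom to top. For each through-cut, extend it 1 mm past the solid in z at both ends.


difference() {
  cube([240, 150, 130]);
  translate([90, 110, -1]) cylinder(h = 132, r = 30);
}


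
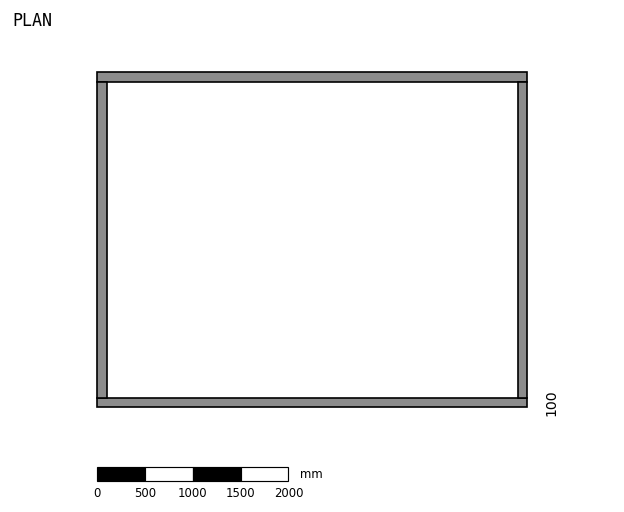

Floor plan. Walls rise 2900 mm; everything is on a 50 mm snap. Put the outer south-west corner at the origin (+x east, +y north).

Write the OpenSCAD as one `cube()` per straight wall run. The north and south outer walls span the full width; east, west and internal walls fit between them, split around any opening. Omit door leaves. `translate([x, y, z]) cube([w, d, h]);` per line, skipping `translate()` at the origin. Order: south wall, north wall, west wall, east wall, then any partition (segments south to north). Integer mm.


cube([4500, 100, 2900]);
translate([0, 3400, 0]) cube([4500, 100, 2900]);
translate([0, 100, 0]) cube([100, 3300, 2900]);
translate([4400, 100, 0]) cube([100, 3300, 2900]);


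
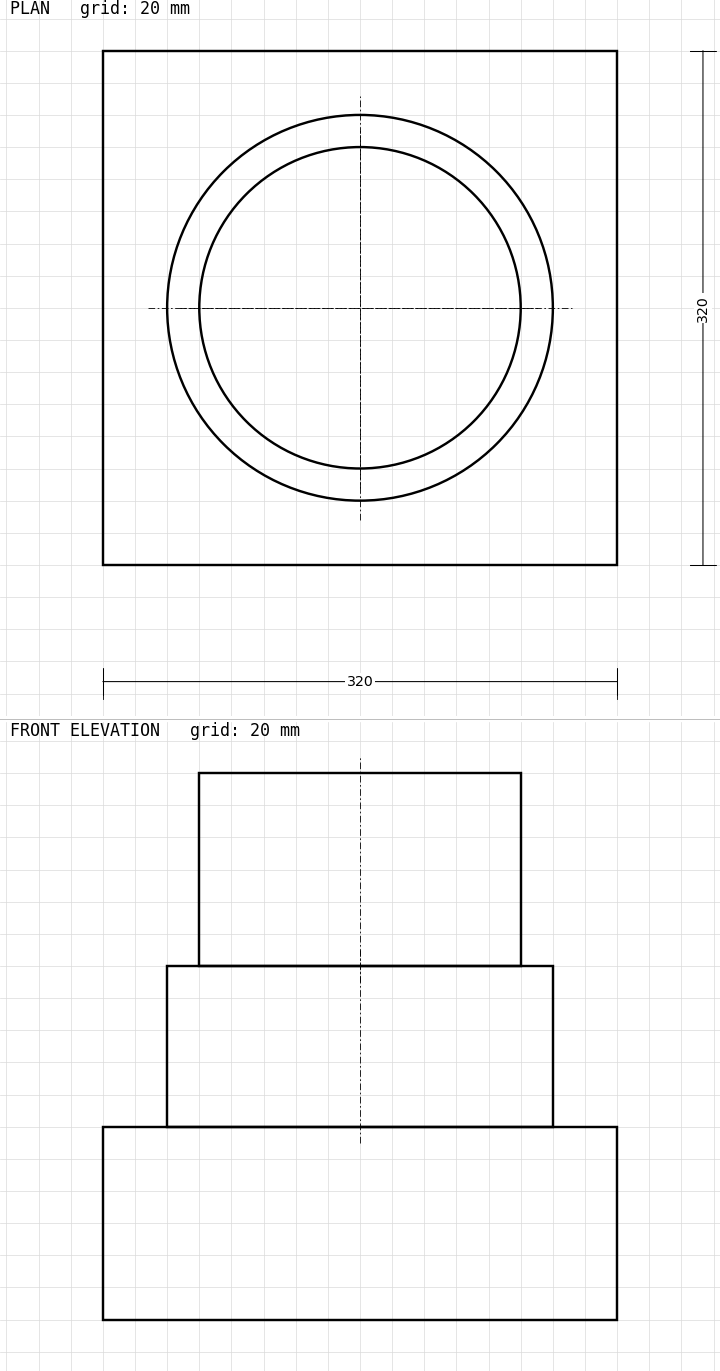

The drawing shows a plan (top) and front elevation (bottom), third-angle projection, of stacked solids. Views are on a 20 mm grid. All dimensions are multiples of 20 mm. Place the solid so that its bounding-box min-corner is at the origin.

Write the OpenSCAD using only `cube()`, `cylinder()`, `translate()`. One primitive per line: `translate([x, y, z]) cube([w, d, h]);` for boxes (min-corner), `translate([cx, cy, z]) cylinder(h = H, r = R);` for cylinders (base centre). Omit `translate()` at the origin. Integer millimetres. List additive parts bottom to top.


cube([320, 320, 120]);
translate([160, 160, 120]) cylinder(h = 100, r = 120);
translate([160, 160, 220]) cylinder(h = 120, r = 100);
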